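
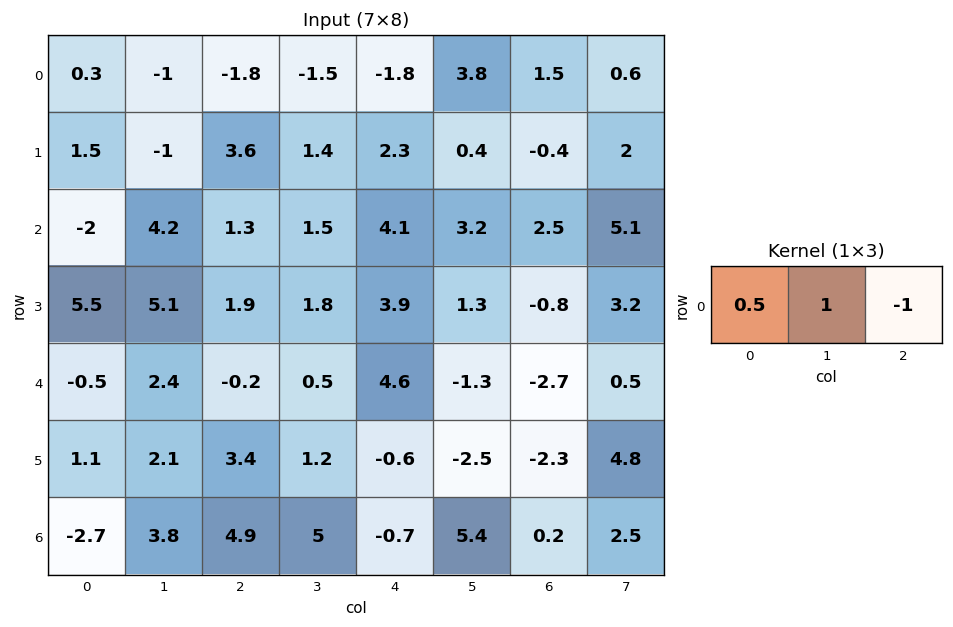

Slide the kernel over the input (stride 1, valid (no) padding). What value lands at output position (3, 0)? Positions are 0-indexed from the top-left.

The receptive field on the input at this output position is [5.5 5.1 1.9]. Elementwise product with the kernel and sum: 5.5·0.5 + 5.1·1 + 1.9·-1.

5.95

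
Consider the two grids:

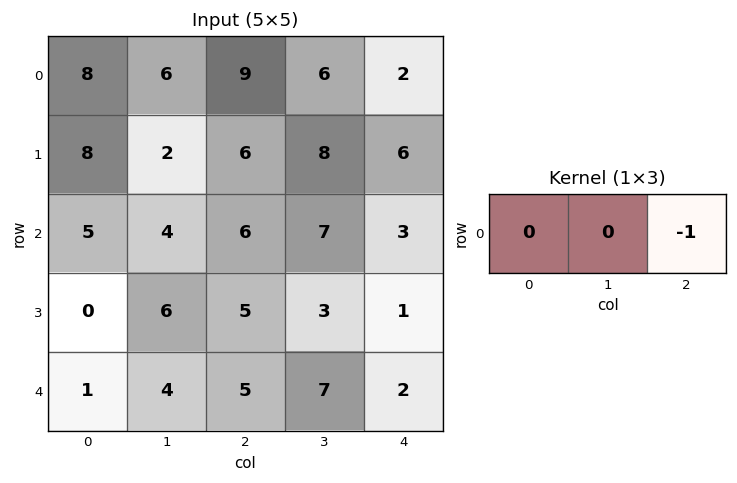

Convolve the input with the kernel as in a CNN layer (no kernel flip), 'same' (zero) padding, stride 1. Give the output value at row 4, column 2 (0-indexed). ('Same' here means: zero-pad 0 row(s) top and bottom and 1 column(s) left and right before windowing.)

-7

The receptive field on the zero-padded input at this output position is [4 5 7]. Elementwise product with the kernel and sum: 7·-1.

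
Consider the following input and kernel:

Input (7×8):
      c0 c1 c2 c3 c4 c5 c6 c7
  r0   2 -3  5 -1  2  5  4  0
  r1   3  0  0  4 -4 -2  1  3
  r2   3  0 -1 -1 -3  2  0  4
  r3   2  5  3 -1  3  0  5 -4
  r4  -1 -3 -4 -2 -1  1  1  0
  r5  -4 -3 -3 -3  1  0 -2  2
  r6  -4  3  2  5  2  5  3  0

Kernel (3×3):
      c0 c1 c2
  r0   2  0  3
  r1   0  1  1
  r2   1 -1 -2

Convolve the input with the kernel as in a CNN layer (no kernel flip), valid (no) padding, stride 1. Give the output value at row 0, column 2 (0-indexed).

The receptive field on the input at this output position is [5 -1 2 / 0 4 -4 / -1 -1 -3]. Elementwise product with the kernel and sum: 5·2 + 2·3 + 4·1 + -4·1 + -1·1 + -1·-1 + -3·-2.

22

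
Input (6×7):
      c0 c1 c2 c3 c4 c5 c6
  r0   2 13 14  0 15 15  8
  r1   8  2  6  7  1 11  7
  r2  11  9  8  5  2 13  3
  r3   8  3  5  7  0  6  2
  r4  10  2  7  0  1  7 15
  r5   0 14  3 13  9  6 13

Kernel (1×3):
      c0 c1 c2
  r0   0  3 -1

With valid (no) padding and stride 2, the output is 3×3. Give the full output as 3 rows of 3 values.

25 -15 37
19 13 36
-1 -1 6

Output[0,0]: The receptive field on the input at this output position is [2 13 14]. Elementwise product with the kernel and sum: 13·3 + 14·-1.
Output[0,1]: The receptive field on the input at this output position is [14 0 15]. Elementwise product with the kernel and sum: 0·3 + 15·-1.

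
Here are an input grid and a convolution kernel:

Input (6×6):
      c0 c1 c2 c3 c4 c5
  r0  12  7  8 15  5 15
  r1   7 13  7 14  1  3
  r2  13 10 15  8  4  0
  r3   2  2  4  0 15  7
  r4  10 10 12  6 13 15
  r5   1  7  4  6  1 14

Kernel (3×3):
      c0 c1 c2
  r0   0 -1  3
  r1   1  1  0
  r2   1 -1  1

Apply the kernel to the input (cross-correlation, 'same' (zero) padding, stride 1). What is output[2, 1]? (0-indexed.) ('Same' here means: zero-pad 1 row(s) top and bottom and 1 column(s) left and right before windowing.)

35

The receptive field on the zero-padded input at this output position is [7 13 7 / 13 10 15 / 2 2 4]. Elementwise product with the kernel and sum: 13·-1 + 7·3 + 13·1 + 10·1 + 2·1 + 2·-1 + 4·1.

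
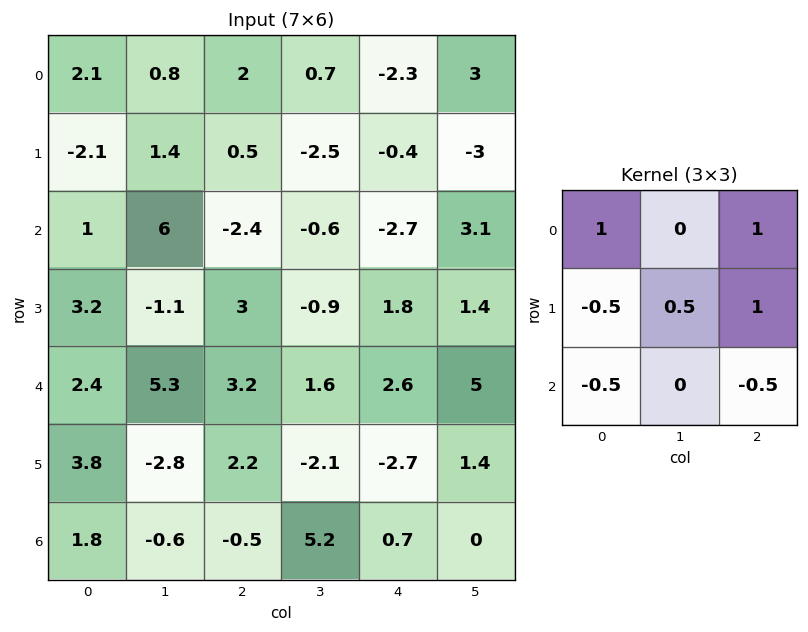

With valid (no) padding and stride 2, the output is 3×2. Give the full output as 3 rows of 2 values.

Output[0,0]: The receptive field on the input at this output position is [2.1 0.8 2 / -2.1 1.4 0.5 / 1 6 -2.4]. Elementwise product with the kernel and sum: 2.1·1 + 2·1 + -2.1·-0.5 + 1.4·0.5 + 0.5·1 + 1·-0.5 + -2.4·-0.5.
Output[0,1]: The receptive field on the input at this output position is [2 0.7 -2.3 / 0.5 -2.5 -0.4 / -2.4 -0.6 -2.7]. Elementwise product with the kernel and sum: 2·1 + -2.3·1 + 0.5·-0.5 + -2.5·0.5 + -0.4·1 + -2.4·-0.5 + -2.7·-0.5.

7.05 0.35
-3.35 -8.15
3.85 0.85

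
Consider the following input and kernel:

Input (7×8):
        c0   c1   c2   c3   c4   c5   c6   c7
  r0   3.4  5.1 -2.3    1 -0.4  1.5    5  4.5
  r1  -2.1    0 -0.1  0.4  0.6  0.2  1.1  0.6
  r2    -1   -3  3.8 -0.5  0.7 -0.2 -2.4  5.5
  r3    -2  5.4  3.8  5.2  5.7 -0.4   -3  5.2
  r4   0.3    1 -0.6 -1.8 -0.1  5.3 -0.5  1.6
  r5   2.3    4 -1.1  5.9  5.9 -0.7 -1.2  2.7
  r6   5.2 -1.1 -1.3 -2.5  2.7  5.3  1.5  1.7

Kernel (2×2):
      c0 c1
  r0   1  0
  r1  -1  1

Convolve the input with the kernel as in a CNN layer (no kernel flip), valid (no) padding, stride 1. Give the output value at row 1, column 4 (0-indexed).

-0.3

The receptive field on the input at this output position is [0.6 0.2 / 0.7 -0.2]. Elementwise product with the kernel and sum: 0.6·1 + 0.7·-1 + -0.2·1.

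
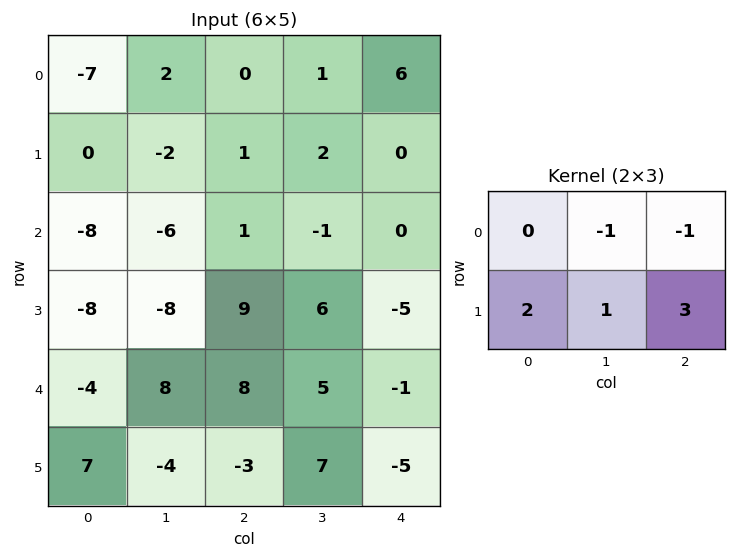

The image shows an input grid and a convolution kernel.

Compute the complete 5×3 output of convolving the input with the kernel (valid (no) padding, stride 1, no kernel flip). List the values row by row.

-1 2 -3
-18 -17 -1
8 11 10
23 24 17
-15 -3 -18

Output[0,0]: The receptive field on the input at this output position is [-7 2 0 / 0 -2 1]. Elementwise product with the kernel and sum: 2·-1 + 0·-1 + 0·2 + -2·1 + 1·3.
Output[0,1]: The receptive field on the input at this output position is [2 0 1 / -2 1 2]. Elementwise product with the kernel and sum: 0·-1 + 1·-1 + -2·2 + 1·1 + 2·3.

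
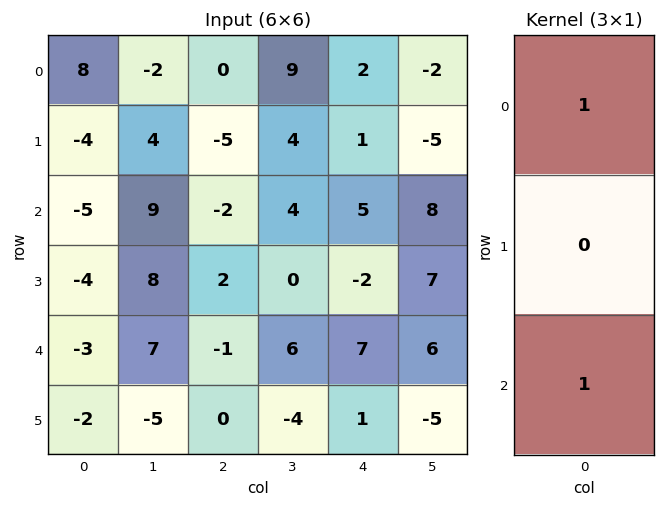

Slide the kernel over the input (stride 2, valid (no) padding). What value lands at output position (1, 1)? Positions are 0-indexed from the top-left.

The receptive field on the input at this output position is [-2 / 2 / -1]. Elementwise product with the kernel and sum: -2·1 + -1·1.

-3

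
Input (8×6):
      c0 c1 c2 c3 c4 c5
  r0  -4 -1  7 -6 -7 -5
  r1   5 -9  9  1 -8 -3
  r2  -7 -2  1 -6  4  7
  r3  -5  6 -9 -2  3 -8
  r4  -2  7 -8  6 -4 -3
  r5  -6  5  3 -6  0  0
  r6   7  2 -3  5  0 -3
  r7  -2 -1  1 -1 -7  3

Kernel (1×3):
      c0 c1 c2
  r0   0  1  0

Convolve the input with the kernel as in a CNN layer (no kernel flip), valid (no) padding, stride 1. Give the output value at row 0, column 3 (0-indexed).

The receptive field on the input at this output position is [-6 -7 -5]. Elementwise product with the kernel and sum: -7·1.

-7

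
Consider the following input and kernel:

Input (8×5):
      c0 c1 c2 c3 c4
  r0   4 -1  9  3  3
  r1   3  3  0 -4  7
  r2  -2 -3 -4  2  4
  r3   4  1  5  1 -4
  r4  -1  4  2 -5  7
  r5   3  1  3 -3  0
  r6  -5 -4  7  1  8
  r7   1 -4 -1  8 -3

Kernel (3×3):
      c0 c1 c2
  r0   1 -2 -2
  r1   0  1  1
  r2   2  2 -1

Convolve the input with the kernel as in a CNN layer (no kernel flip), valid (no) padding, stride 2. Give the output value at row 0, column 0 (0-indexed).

-15

The receptive field on the input at this output position is [4 -1 9 / 3 3 0 / -2 -3 -4]. Elementwise product with the kernel and sum: 4·1 + -1·-2 + 9·-2 + 3·1 + 0·1 + -2·2 + -3·2 + -4·-1.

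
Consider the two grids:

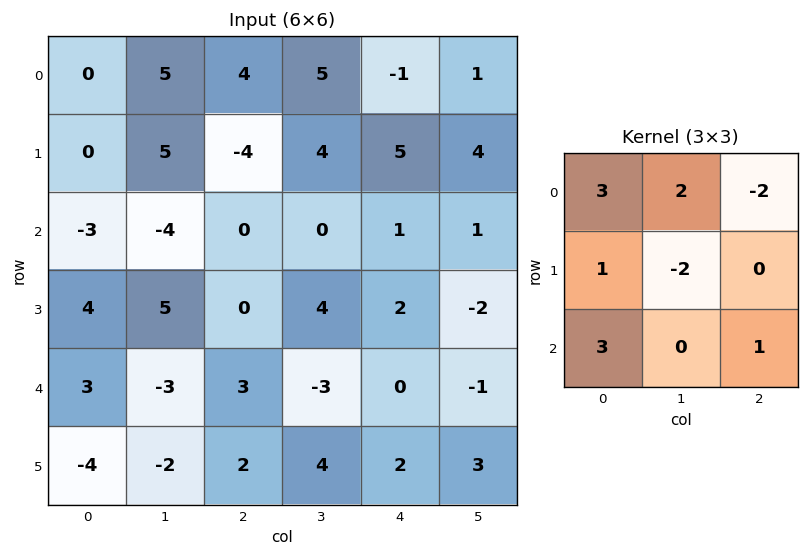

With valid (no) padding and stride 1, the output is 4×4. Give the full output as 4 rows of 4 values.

Output[0,0]: The receptive field on the input at this output position is [0 5 4 / 0 5 -4 / -3 -4 0]. Elementwise product with the kernel and sum: 0·3 + 5·2 + 4·-2 + 0·1 + 5·-2 + -3·3 + 0·1.
Output[0,1]: The receptive field on the input at this output position is [5 4 5 / 5 -4 4 / -4 0 0]. Elementwise product with the kernel and sum: 5·3 + 4·2 + 5·-2 + 5·1 + -4·-2 + -4·3 + 0·1.

-17 14 13 6
35 14 -12 22
-11 -19 -1 -10
21 -4 21 32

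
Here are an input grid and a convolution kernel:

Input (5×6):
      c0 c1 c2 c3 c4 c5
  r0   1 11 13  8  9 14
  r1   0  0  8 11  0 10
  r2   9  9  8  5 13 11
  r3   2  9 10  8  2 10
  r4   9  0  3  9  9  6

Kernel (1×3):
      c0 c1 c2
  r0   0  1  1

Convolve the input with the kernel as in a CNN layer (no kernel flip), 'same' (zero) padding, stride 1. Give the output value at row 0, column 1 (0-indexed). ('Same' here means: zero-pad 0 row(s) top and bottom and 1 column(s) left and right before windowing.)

24

The receptive field on the zero-padded input at this output position is [1 11 13]. Elementwise product with the kernel and sum: 11·1 + 13·1.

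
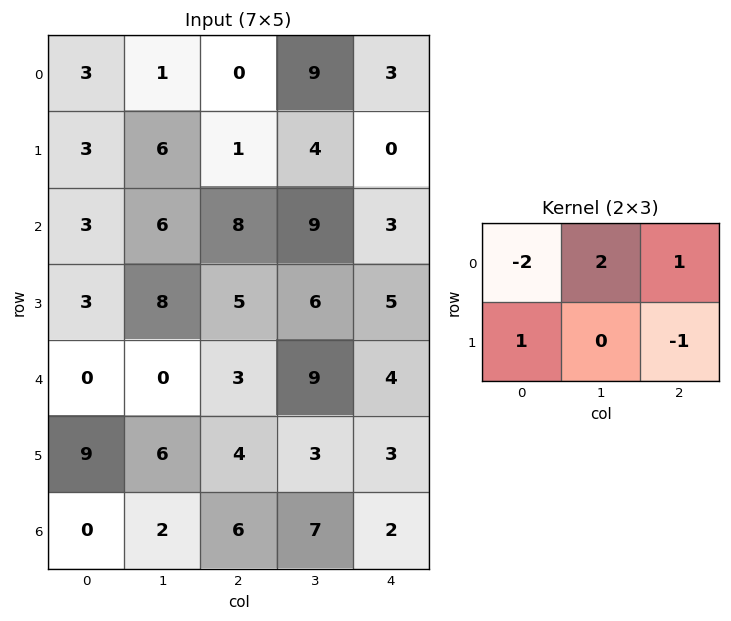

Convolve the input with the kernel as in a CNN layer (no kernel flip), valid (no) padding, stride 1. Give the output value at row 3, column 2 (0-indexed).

6

The receptive field on the input at this output position is [5 6 5 / 3 9 4]. Elementwise product with the kernel and sum: 5·-2 + 6·2 + 5·1 + 3·1 + 4·-1.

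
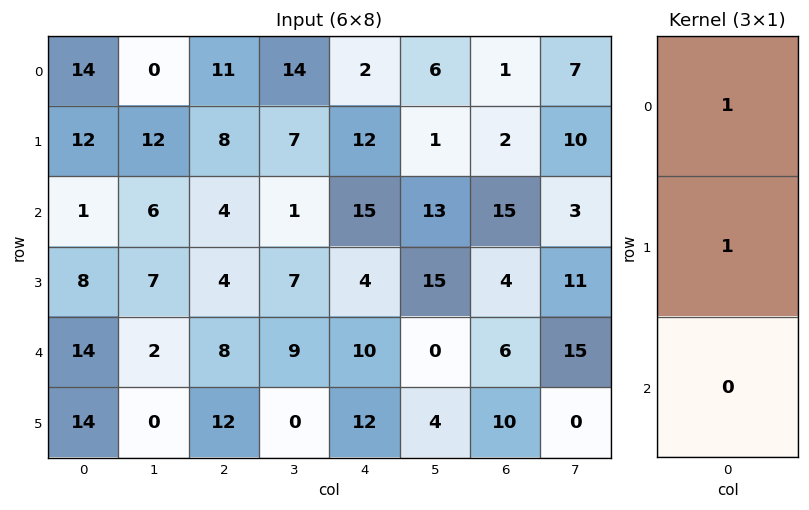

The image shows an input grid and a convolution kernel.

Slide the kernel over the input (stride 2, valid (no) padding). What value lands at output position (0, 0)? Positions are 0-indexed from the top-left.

26

The receptive field on the input at this output position is [14 / 12 / 1]. Elementwise product with the kernel and sum: 14·1 + 12·1.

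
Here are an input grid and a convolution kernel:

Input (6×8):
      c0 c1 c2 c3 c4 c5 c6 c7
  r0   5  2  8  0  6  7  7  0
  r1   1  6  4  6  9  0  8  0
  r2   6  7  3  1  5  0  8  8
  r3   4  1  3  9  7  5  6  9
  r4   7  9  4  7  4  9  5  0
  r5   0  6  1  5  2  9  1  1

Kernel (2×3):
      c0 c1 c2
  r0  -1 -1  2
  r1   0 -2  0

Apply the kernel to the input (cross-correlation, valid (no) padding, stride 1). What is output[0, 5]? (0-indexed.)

The receptive field on the input at this output position is [7 7 0 / 0 8 0]. Elementwise product with the kernel and sum: 7·-1 + 7·-1 + 0·2 + 8·-2.

-30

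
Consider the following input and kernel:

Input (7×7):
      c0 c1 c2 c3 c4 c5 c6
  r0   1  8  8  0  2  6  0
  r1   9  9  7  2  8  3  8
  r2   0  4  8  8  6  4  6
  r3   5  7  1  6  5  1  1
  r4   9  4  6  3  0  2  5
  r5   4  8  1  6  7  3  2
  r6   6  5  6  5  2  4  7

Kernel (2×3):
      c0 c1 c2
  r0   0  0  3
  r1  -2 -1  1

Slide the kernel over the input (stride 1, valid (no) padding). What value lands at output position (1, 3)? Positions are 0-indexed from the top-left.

The receptive field on the input at this output position is [2 8 3 / 8 6 4]. Elementwise product with the kernel and sum: 3·3 + 8·-2 + 6·-1 + 4·1.

-9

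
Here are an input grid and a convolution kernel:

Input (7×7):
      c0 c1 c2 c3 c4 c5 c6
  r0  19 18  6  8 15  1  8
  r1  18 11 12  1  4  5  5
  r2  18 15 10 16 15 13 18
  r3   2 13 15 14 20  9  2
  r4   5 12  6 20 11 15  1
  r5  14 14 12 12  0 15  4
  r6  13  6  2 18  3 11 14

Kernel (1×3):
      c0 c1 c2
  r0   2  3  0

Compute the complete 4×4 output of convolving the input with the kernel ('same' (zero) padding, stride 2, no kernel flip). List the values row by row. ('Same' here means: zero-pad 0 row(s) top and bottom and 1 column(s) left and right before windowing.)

Output[0,0]: The receptive field on the zero-padded input at this output position is [0 19 18]. Elementwise product with the kernel and sum: 0·2 + 19·3.

57 54 61 26
54 60 77 80
15 42 73 33
39 18 45 64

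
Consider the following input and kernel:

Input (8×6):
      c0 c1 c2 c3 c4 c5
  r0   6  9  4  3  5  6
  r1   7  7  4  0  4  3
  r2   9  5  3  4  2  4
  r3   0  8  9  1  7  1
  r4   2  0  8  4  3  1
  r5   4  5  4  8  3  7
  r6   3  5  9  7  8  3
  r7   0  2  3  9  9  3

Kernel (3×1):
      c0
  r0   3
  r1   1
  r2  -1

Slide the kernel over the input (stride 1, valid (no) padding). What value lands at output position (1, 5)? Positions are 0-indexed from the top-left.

12

The receptive field on the input at this output position is [3 / 4 / 1]. Elementwise product with the kernel and sum: 3·3 + 4·1 + 1·-1.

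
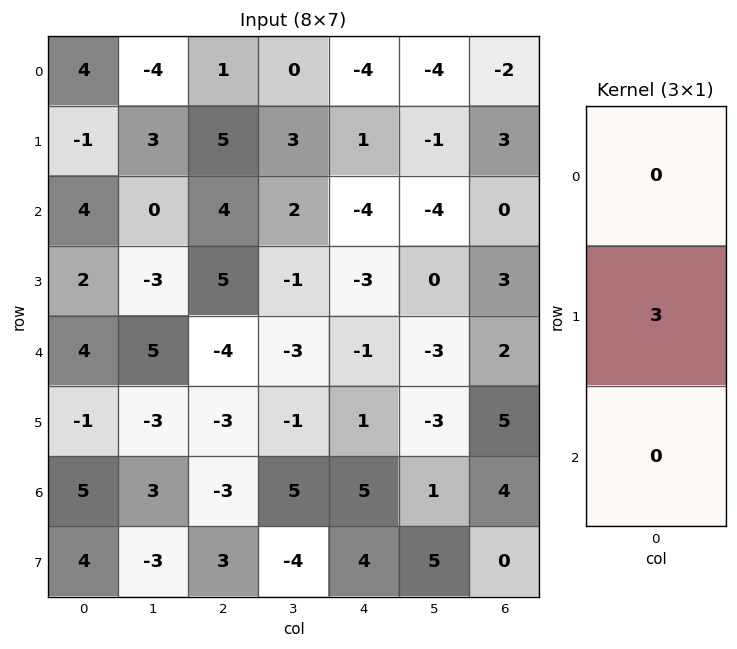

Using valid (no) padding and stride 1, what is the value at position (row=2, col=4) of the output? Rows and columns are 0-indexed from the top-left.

The receptive field on the input at this output position is [-4 / -3 / -1]. Elementwise product with the kernel and sum: -3·3.

-9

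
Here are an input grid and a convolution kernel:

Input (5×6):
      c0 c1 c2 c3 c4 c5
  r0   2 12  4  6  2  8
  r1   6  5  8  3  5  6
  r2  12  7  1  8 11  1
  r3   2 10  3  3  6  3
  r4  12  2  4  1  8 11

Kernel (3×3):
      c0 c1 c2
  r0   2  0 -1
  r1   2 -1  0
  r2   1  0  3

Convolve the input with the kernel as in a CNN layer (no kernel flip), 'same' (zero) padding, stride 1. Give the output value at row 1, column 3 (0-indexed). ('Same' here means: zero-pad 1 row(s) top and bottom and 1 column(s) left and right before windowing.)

The receptive field on the zero-padded input at this output position is [4 6 2 / 8 3 5 / 1 8 11]. Elementwise product with the kernel and sum: 4·2 + 2·-1 + 8·2 + 3·-1 + 1·1 + 11·3.

53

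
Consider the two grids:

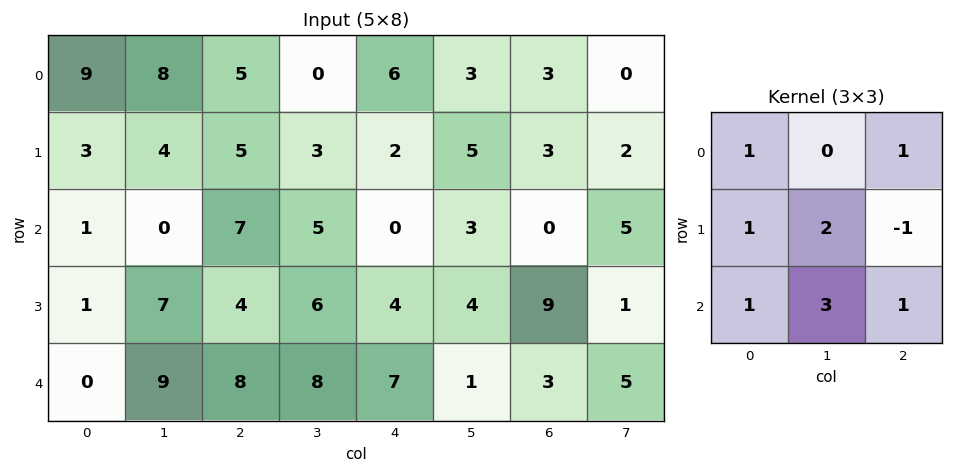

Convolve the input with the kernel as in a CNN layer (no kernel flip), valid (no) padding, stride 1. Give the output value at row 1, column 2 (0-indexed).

The receptive field on the input at this output position is [5 3 2 / 7 5 0 / 4 6 4]. Elementwise product with the kernel and sum: 5·1 + 2·1 + 7·1 + 5·2 + 0·-1 + 4·1 + 6·3 + 4·1.

50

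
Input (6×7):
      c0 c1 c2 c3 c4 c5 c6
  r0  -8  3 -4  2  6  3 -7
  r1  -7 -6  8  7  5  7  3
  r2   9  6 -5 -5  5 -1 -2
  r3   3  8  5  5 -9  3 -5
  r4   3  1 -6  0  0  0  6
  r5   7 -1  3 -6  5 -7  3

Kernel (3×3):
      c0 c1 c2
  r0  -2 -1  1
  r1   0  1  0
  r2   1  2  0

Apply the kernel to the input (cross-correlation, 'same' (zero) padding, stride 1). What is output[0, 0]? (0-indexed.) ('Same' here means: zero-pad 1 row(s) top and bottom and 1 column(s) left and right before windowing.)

-22

The receptive field on the zero-padded input at this output position is [0 0 0 / 0 -8 3 / 0 -7 -6]. Elementwise product with the kernel and sum: 0·-2 + 0·-1 + 0·1 + -8·1 + 0·1 + -7·2.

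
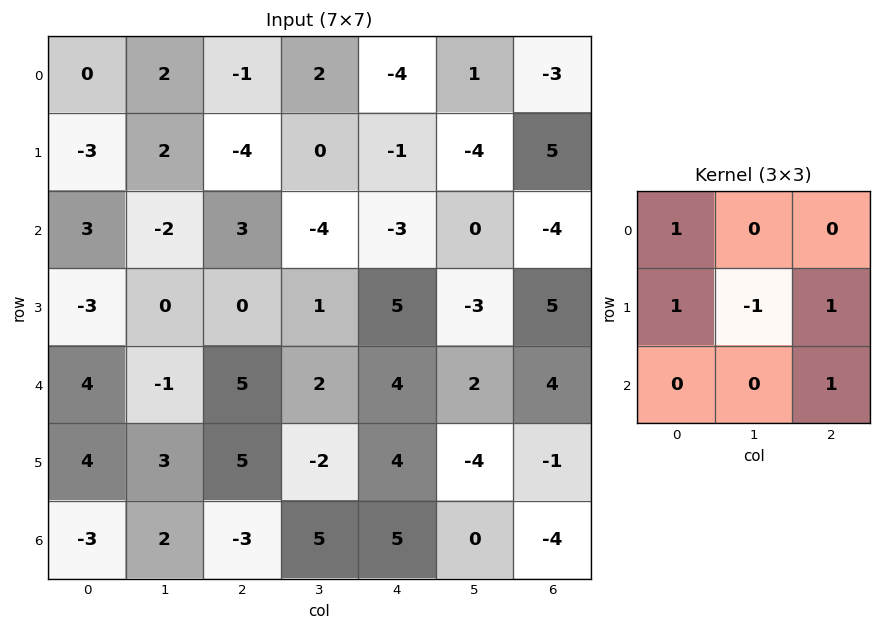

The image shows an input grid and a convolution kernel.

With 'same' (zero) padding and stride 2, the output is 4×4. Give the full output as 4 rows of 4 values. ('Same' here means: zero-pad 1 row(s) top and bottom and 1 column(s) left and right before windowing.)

4 5 3 4
-5 -6 -4 0
-2 -6 -3 -5
5 13 -2 0

Output[0,0]: The receptive field on the zero-padded input at this output position is [0 0 0 / 0 0 2 / 0 -3 2]. Elementwise product with the kernel and sum: 0·1 + 0·1 + 0·-1 + 2·1 + 2·1.
Output[0,1]: The receptive field on the zero-padded input at this output position is [0 0 0 / 2 -1 2 / 2 -4 0]. Elementwise product with the kernel and sum: 0·1 + 2·1 + -1·-1 + 2·1 + 0·1.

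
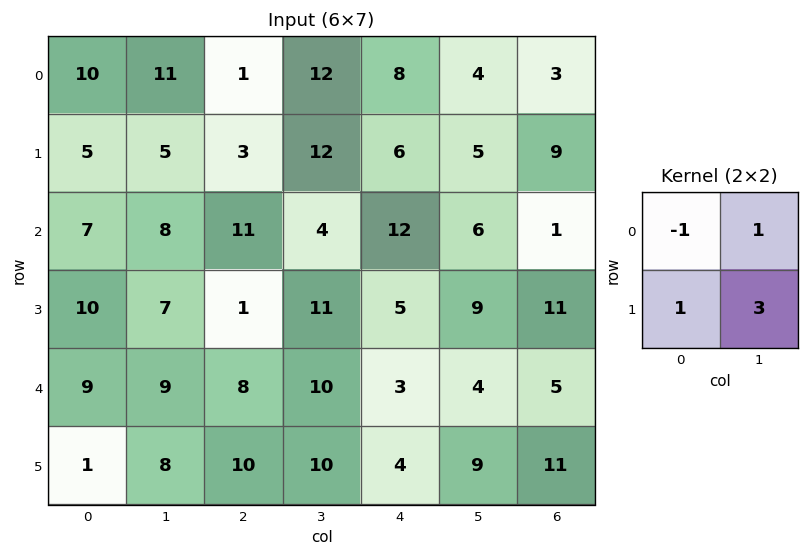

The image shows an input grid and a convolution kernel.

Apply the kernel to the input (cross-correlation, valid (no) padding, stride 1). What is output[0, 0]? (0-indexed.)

21

The receptive field on the input at this output position is [10 11 / 5 5]. Elementwise product with the kernel and sum: 10·-1 + 11·1 + 5·1 + 5·3.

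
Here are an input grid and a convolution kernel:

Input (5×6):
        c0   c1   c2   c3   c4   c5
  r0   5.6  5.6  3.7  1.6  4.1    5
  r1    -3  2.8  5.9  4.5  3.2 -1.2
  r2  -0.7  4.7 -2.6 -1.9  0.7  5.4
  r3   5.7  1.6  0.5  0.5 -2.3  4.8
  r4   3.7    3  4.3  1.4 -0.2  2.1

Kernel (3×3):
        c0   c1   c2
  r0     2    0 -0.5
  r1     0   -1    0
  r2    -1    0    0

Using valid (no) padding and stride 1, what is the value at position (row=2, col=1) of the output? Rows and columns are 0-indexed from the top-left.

6.85

The receptive field on the input at this output position is [4.7 -2.6 -1.9 / 1.6 0.5 0.5 / 3 4.3 1.4]. Elementwise product with the kernel and sum: 4.7·2 + -1.9·-0.5 + 0.5·-1 + 3·-1.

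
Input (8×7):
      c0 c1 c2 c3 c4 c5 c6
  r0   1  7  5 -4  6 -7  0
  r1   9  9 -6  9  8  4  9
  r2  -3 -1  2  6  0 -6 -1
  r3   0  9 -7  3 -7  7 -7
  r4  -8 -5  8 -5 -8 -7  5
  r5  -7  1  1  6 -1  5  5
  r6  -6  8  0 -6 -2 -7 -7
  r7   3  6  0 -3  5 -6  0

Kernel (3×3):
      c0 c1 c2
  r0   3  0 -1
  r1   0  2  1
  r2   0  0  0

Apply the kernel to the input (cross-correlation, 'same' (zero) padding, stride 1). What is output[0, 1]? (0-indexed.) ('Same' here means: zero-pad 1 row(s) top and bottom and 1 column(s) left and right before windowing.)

The receptive field on the zero-padded input at this output position is [0 0 0 / 1 7 5 / 9 9 -6]. Elementwise product with the kernel and sum: 0·3 + 0·-1 + 7·2 + 5·1.

19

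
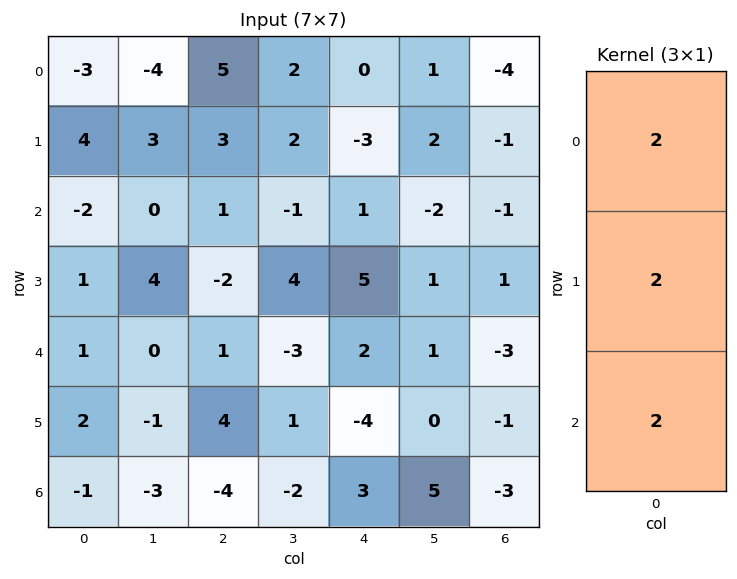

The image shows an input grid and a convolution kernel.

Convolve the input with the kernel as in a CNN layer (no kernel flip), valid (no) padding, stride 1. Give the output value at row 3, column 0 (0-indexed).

8

The receptive field on the input at this output position is [1 / 1 / 2]. Elementwise product with the kernel and sum: 1·2 + 1·2 + 2·2.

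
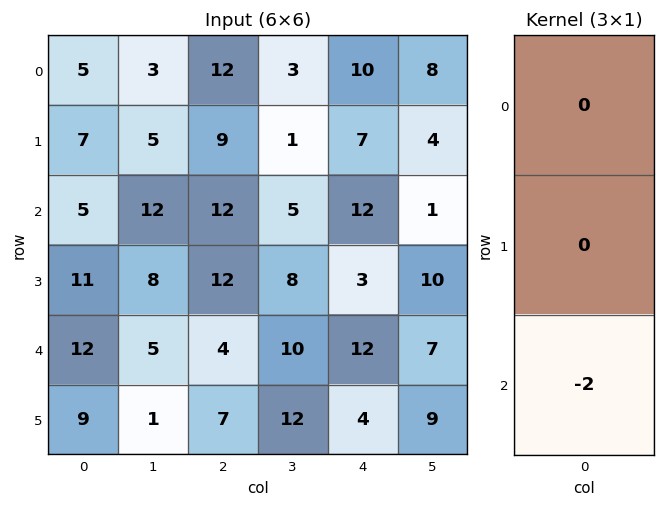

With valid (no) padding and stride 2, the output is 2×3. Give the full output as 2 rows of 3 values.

-10 -24 -24
-24 -8 -24

Output[0,0]: The receptive field on the input at this output position is [5 / 7 / 5]. Elementwise product with the kernel and sum: 5·-2.
Output[0,1]: The receptive field on the input at this output position is [12 / 9 / 12]. Elementwise product with the kernel and sum: 12·-2.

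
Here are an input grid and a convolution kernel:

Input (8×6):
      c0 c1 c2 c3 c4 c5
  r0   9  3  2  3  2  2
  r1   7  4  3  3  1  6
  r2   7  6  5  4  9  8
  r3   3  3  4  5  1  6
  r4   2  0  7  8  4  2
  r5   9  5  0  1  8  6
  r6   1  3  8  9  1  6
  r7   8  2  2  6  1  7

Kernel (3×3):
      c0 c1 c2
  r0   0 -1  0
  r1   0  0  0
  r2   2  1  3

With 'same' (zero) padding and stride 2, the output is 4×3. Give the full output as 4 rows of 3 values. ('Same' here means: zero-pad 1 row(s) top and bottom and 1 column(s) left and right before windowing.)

Output[0,0]: The receptive field on the zero-padded input at this output position is [0 0 0 / 0 9 3 / 0 7 4]. Elementwise product with the kernel and sum: 0·-1 + 0·2 + 7·1 + 4·3.
Output[0,1]: The receptive field on the zero-padded input at this output position is [0 0 0 / 3 2 3 / 4 3 3]. Elementwise product with the kernel and sum: 0·-1 + 4·2 + 3·1 + 3·3.

19 20 25
5 22 28
21 9 27
5 24 26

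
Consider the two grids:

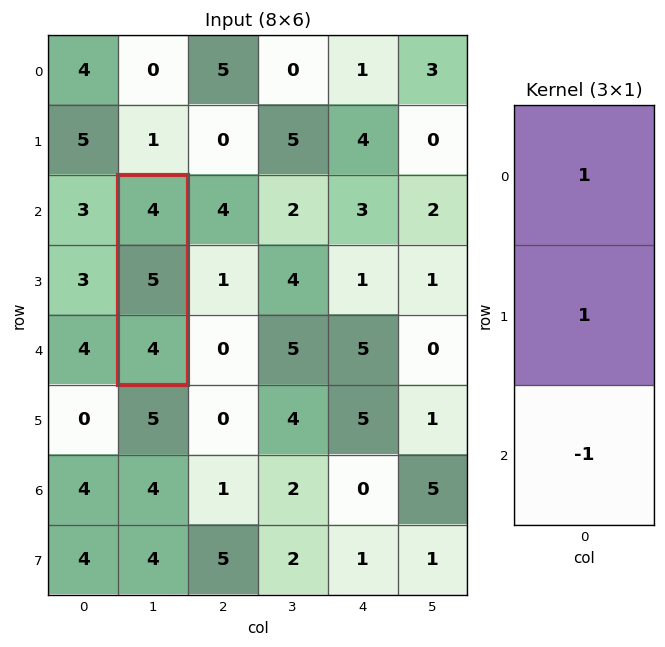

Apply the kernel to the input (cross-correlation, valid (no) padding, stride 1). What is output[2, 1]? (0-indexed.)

5

The receptive field on the input at this output position is [4 / 5 / 4]. Elementwise product with the kernel and sum: 4·1 + 5·1 + 4·-1.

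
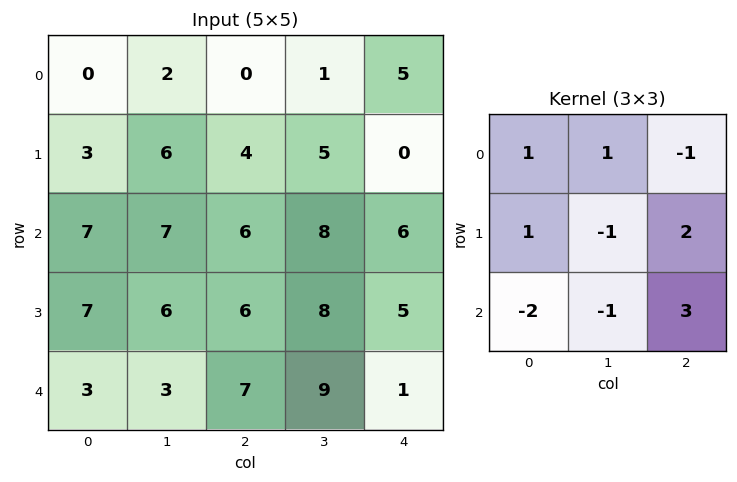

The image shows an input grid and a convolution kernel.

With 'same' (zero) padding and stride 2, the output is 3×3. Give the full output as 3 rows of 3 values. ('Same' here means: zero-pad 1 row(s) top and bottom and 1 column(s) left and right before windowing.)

19 3 -14
15 28 -14
4 18 21

Output[0,0]: The receptive field on the zero-padded input at this output position is [0 0 0 / 0 0 2 / 0 3 6]. Elementwise product with the kernel and sum: 0·1 + 0·1 + 0·-1 + 0·1 + 0·-1 + 2·2 + 0·-2 + 3·-1 + 6·3.
Output[0,1]: The receptive field on the zero-padded input at this output position is [0 0 0 / 2 0 1 / 6 4 5]. Elementwise product with the kernel and sum: 0·1 + 0·1 + 0·-1 + 2·1 + 0·-1 + 1·2 + 6·-2 + 4·-1 + 5·3.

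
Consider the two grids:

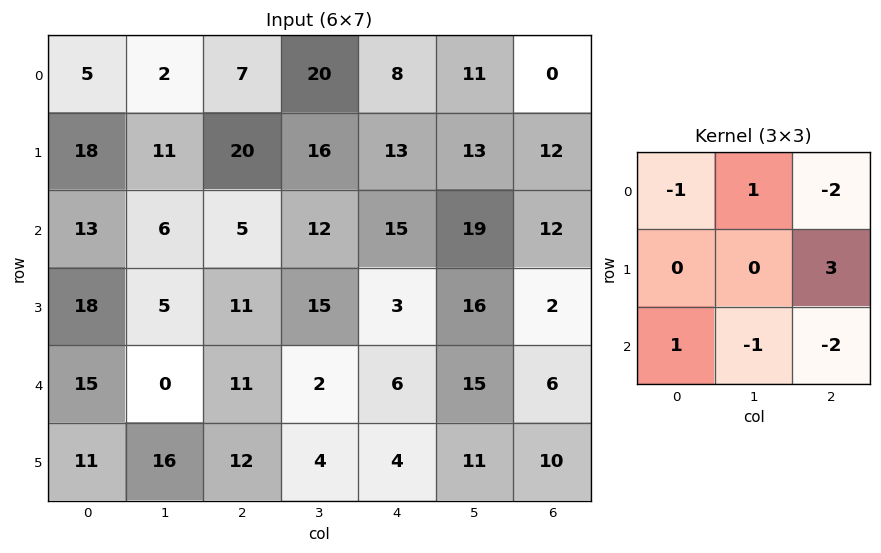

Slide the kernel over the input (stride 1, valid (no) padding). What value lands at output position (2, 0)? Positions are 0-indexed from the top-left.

9

The receptive field on the input at this output position is [13 6 5 / 18 5 11 / 15 0 11]. Elementwise product with the kernel and sum: 13·-1 + 6·1 + 5·-2 + 11·3 + 15·1 + 0·-1 + 11·-2.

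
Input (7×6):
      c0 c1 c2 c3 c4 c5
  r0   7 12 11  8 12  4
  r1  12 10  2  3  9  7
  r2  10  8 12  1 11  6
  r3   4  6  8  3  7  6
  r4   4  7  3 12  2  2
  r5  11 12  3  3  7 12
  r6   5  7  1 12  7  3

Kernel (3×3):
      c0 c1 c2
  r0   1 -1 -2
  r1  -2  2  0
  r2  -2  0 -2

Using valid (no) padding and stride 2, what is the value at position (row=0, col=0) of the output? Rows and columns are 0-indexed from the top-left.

-75

The receptive field on the input at this output position is [7 12 11 / 12 10 2 / 10 8 12]. Elementwise product with the kernel and sum: 7·1 + 12·-1 + 11·-2 + 12·-2 + 10·2 + 10·-2 + 12·-2.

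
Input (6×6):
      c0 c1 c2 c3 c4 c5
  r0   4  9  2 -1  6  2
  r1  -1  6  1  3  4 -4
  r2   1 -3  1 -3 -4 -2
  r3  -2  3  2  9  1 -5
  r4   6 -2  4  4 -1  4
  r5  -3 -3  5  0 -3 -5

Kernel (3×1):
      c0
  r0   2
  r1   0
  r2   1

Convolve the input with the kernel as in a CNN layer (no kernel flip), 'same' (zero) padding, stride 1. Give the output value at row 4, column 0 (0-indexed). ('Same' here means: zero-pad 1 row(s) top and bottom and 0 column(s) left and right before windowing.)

The receptive field on the zero-padded input at this output position is [-2 / 6 / -3]. Elementwise product with the kernel and sum: -2·2 + -3·1.

-7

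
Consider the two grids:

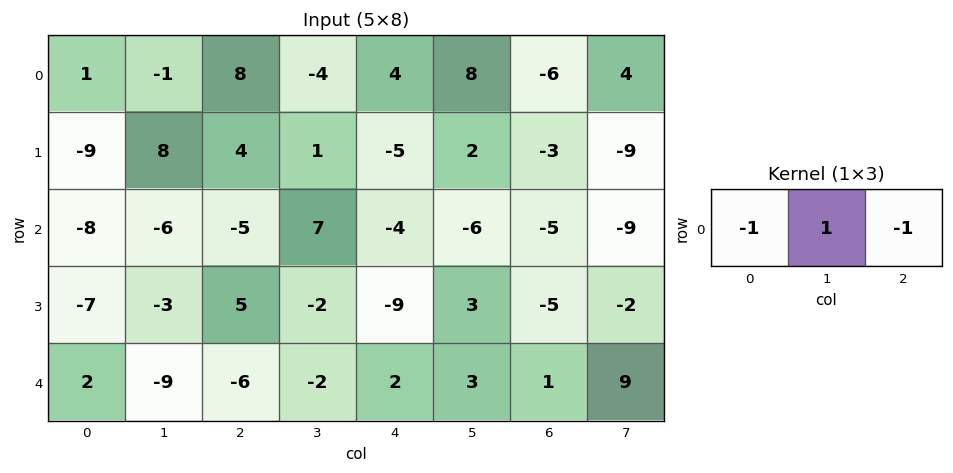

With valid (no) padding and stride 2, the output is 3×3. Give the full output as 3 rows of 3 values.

-10 -16 10
7 16 3
-5 2 0

Output[0,0]: The receptive field on the input at this output position is [1 -1 8]. Elementwise product with the kernel and sum: 1·-1 + -1·1 + 8·-1.
Output[0,1]: The receptive field on the input at this output position is [8 -4 4]. Elementwise product with the kernel and sum: 8·-1 + -4·1 + 4·-1.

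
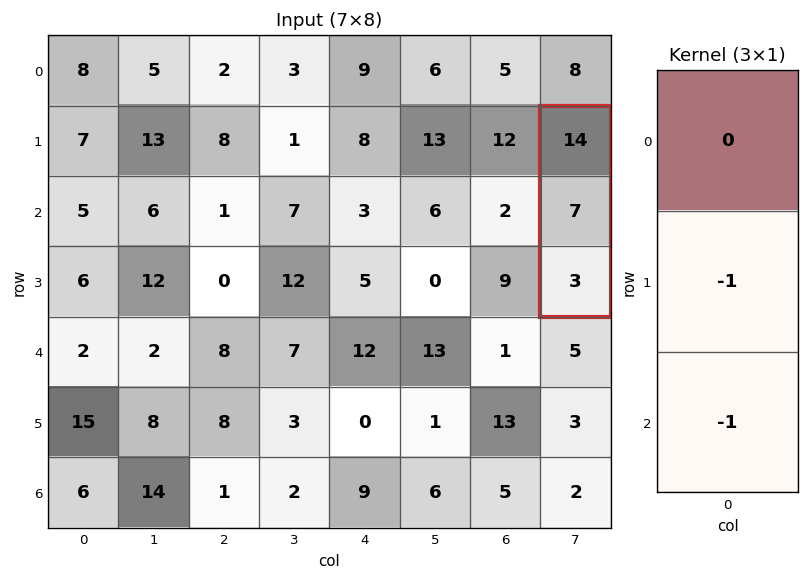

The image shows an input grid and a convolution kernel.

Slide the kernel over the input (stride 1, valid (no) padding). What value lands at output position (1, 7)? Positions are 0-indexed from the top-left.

The receptive field on the input at this output position is [14 / 7 / 3]. Elementwise product with the kernel and sum: 7·-1 + 3·-1.

-10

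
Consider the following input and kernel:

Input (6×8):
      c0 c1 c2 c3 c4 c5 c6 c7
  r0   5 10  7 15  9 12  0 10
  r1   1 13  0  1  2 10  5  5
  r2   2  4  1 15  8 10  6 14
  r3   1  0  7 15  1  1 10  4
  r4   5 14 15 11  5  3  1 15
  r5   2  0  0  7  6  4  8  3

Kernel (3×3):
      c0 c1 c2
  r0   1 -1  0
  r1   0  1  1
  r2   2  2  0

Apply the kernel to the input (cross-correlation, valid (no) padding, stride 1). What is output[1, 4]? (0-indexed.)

The receptive field on the input at this output position is [2 10 5 / 8 10 6 / 1 1 10]. Elementwise product with the kernel and sum: 2·1 + 10·-1 + 10·1 + 6·1 + 1·2 + 1·2.

12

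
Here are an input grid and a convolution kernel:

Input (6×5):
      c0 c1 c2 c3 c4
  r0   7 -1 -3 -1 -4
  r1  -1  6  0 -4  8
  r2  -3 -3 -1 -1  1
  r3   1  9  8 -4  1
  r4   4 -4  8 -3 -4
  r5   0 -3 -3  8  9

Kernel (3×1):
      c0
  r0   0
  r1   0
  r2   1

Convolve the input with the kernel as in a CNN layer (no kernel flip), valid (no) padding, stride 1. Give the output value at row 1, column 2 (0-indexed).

8

The receptive field on the input at this output position is [0 / -1 / 8]. Elementwise product with the kernel and sum: 8·1.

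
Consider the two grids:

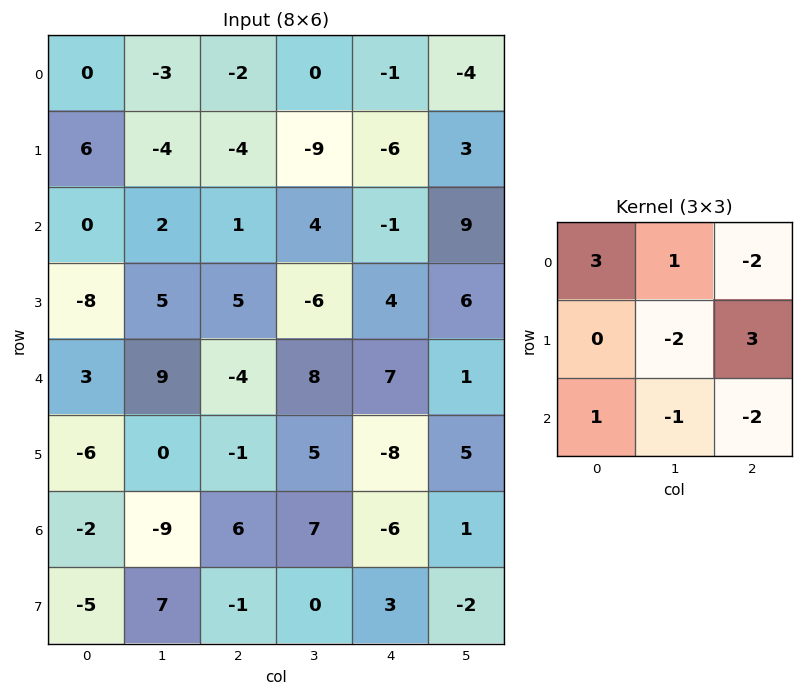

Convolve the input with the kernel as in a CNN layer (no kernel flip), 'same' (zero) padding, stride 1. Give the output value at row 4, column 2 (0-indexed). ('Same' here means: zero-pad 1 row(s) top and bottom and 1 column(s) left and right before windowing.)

The receptive field on the zero-padded input at this output position is [5 5 -6 / 9 -4 8 / 0 -1 5]. Elementwise product with the kernel and sum: 5·3 + 5·1 + -6·-2 + -4·-2 + 8·3 + 0·1 + -1·-1 + 5·-2.

55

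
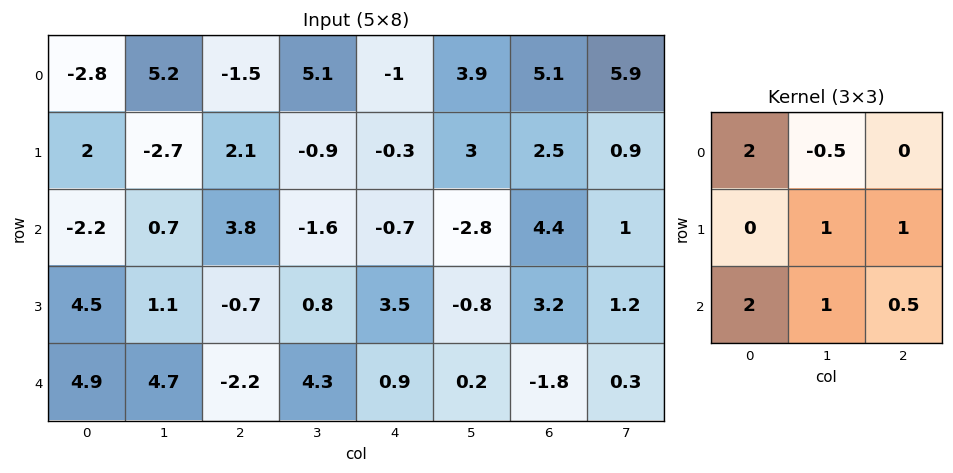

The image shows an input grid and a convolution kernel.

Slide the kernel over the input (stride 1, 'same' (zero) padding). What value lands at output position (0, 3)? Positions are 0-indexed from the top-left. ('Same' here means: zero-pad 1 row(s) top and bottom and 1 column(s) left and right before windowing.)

The receptive field on the zero-padded input at this output position is [0 0 0 / -1.5 5.1 -1 / 2.1 -0.9 -0.3]. Elementwise product with the kernel and sum: 0·2 + 0·-0.5 + 5.1·1 + -1·1 + 2.1·2 + -0.9·1 + -0.3·0.5.

7.25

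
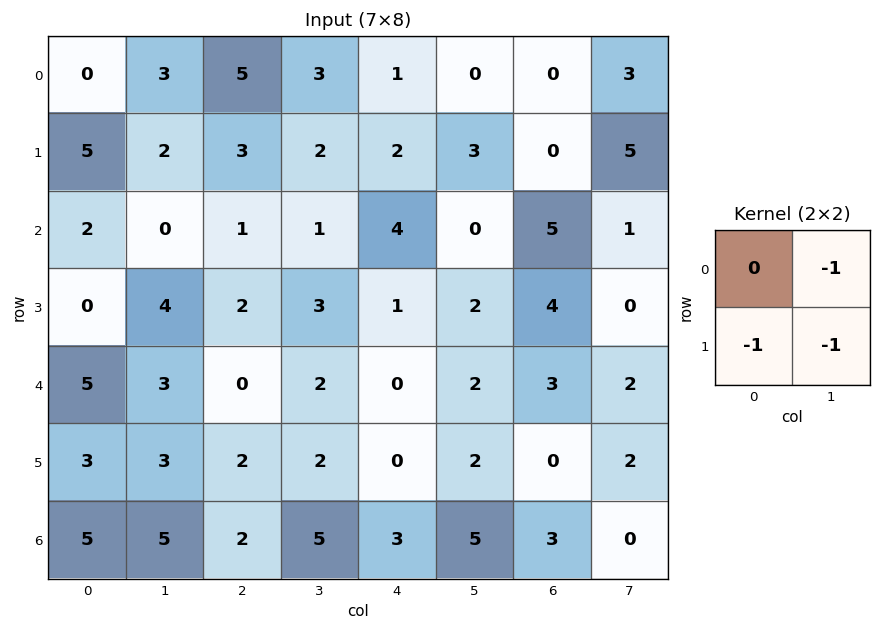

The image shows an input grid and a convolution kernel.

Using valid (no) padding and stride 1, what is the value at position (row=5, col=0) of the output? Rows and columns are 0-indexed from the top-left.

-13

The receptive field on the input at this output position is [3 3 / 5 5]. Elementwise product with the kernel and sum: 3·-1 + 5·-1 + 5·-1.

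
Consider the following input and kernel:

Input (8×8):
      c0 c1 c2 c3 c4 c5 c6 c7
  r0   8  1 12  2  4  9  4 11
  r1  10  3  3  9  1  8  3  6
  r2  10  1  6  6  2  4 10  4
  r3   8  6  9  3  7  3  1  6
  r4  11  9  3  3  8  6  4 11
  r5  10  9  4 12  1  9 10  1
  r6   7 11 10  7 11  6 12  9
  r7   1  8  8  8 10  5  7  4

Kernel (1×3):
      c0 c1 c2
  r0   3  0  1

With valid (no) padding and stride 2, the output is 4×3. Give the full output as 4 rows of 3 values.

Output[0,0]: The receptive field on the input at this output position is [8 1 12]. Elementwise product with the kernel and sum: 8·3 + 12·1.

36 40 16
36 20 16
36 17 28
31 41 45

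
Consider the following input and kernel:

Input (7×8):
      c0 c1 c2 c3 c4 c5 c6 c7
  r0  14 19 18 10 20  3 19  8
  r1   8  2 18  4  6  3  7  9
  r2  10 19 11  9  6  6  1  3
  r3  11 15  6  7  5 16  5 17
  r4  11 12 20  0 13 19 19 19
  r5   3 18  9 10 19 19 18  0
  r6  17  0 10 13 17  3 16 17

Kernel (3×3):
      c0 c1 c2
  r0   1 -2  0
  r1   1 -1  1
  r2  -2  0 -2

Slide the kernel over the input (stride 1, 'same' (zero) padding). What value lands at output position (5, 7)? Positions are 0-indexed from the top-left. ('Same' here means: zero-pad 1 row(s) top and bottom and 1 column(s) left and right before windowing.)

-33

The receptive field on the zero-padded input at this output position is [19 19 0 / 18 0 0 / 16 17 0]. Elementwise product with the kernel and sum: 19·1 + 19·-2 + 18·1 + 0·-1 + 0·1 + 16·-2 + 0·-2.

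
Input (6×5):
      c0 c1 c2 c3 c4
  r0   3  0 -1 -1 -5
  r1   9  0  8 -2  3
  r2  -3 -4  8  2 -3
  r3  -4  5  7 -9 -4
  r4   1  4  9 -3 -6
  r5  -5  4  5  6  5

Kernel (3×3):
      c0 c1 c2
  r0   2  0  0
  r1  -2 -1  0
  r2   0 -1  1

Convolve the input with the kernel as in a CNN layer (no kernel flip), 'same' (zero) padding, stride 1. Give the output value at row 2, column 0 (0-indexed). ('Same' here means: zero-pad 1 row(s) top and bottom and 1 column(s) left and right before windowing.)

12

The receptive field on the zero-padded input at this output position is [0 9 0 / 0 -3 -4 / 0 -4 5]. Elementwise product with the kernel and sum: 0·2 + 0·-2 + -3·-1 + -4·-1 + 5·1.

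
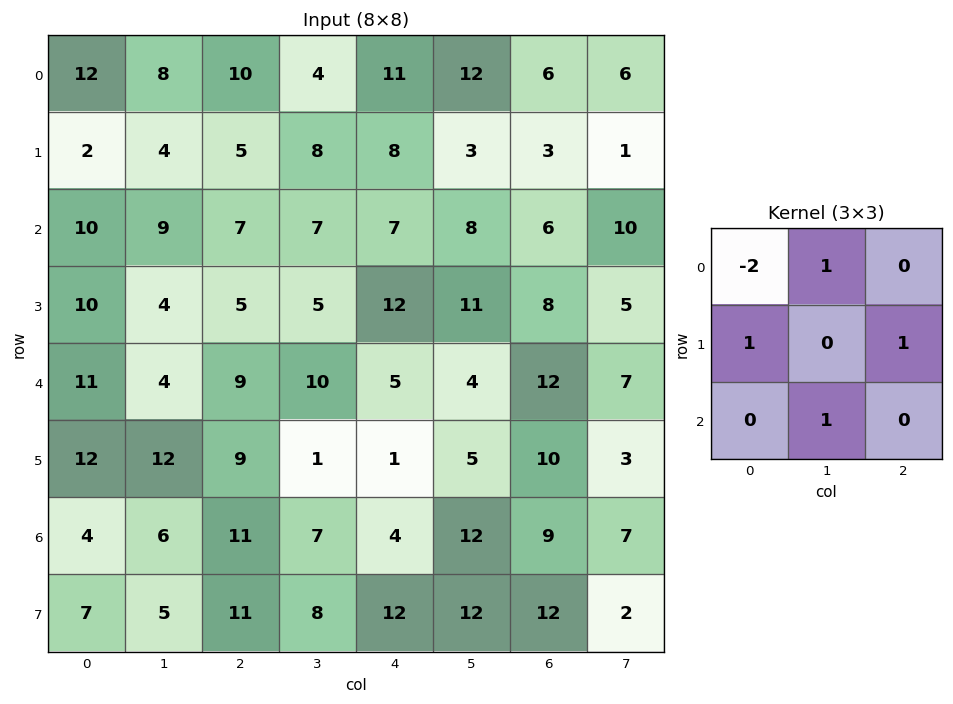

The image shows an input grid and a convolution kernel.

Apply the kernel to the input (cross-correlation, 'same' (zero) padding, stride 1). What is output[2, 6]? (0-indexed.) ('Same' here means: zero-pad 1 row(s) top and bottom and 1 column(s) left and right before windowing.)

The receptive field on the zero-padded input at this output position is [3 3 1 / 8 6 10 / 11 8 5]. Elementwise product with the kernel and sum: 3·-2 + 3·1 + 8·1 + 10·1 + 8·1.

23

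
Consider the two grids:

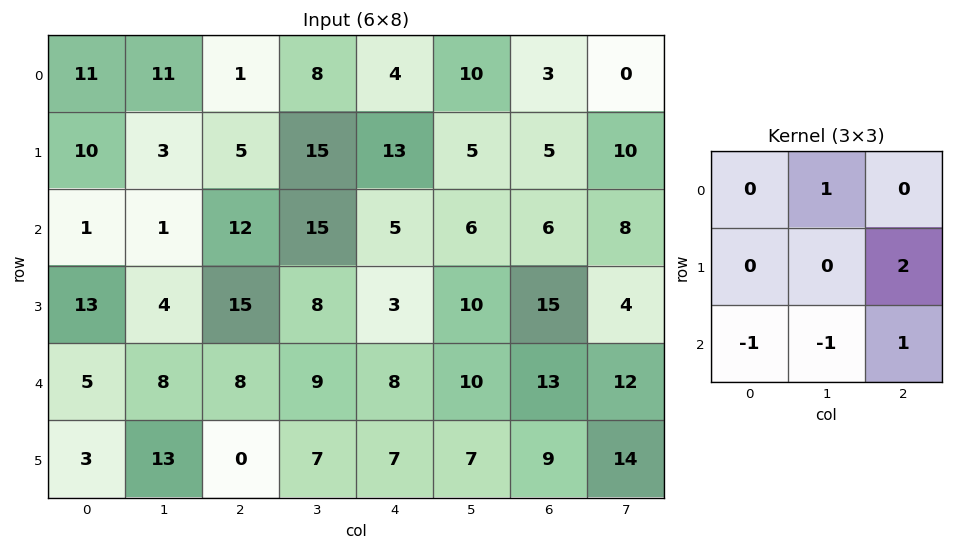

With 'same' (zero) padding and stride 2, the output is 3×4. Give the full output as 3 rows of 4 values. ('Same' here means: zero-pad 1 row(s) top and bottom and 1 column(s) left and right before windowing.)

15 23 -3 0
3 24 24 0
39 27 16 37

Output[0,0]: The receptive field on the zero-padded input at this output position is [0 0 0 / 0 11 11 / 0 10 3]. Elementwise product with the kernel and sum: 0·1 + 11·2 + 0·-1 + 10·-1 + 3·1.
Output[0,1]: The receptive field on the zero-padded input at this output position is [0 0 0 / 11 1 8 / 3 5 15]. Elementwise product with the kernel and sum: 0·1 + 8·2 + 3·-1 + 5·-1 + 15·1.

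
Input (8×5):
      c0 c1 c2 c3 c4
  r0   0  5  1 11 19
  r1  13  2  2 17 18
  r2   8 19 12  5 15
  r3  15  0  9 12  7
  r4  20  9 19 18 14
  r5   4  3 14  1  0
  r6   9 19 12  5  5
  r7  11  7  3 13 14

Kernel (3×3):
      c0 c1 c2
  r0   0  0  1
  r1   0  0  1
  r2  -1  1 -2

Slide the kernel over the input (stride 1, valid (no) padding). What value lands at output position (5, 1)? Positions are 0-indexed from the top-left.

The receptive field on the input at this output position is [3 14 1 / 19 12 5 / 7 3 13]. Elementwise product with the kernel and sum: 1·1 + 5·1 + 7·-1 + 3·1 + 13·-2.

-24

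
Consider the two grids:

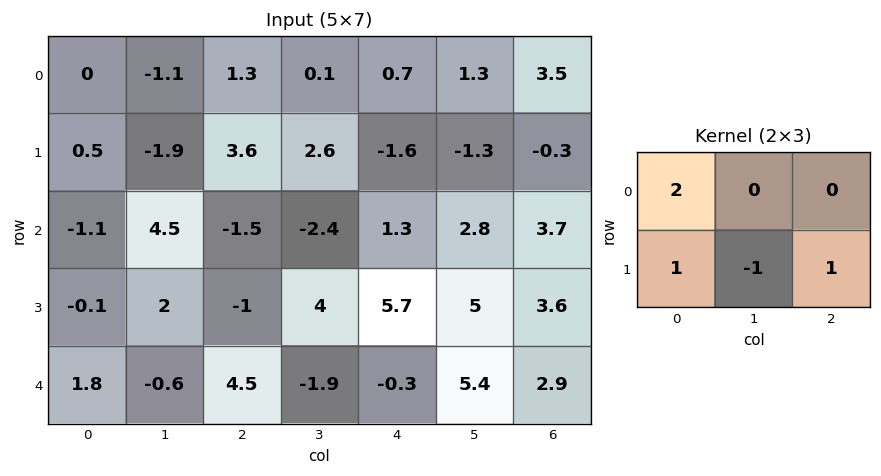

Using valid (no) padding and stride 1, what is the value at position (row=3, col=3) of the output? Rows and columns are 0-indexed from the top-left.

11.8

The receptive field on the input at this output position is [4 5.7 5 / -1.9 -0.3 5.4]. Elementwise product with the kernel and sum: 4·2 + -1.9·1 + -0.3·-1 + 5.4·1.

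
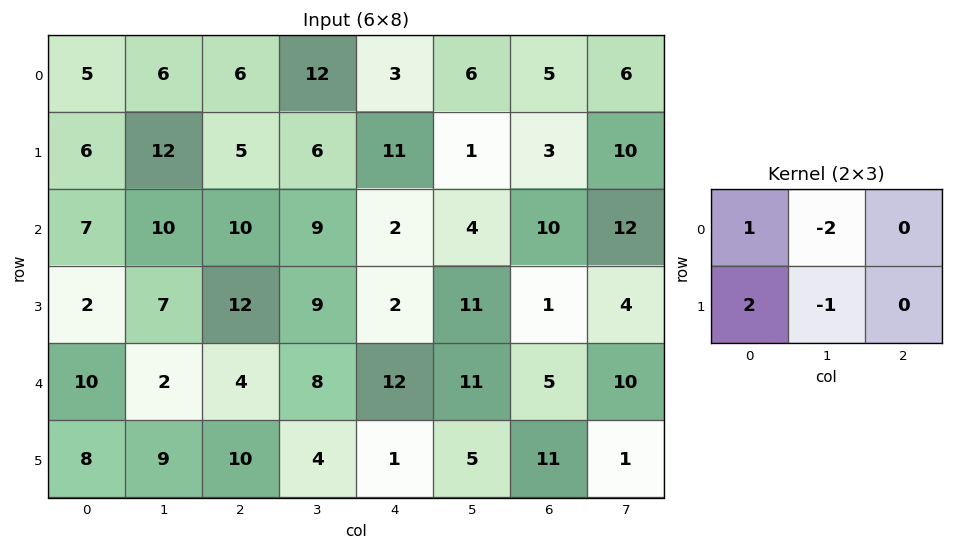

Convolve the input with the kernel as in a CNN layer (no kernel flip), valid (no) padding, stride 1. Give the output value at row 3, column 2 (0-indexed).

-6

The receptive field on the input at this output position is [12 9 2 / 4 8 12]. Elementwise product with the kernel and sum: 12·1 + 9·-2 + 4·2 + 8·-1.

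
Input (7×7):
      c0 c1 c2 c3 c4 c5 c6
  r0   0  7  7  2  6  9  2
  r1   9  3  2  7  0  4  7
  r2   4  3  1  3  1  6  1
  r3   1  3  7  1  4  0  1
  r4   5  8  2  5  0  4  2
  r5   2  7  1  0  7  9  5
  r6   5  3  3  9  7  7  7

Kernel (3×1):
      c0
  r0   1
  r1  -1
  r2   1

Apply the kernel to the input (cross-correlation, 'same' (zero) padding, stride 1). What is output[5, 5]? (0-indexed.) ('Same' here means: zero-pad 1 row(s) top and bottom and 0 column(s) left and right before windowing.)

The receptive field on the zero-padded input at this output position is [4 / 9 / 7]. Elementwise product with the kernel and sum: 4·1 + 9·-1 + 7·1.

2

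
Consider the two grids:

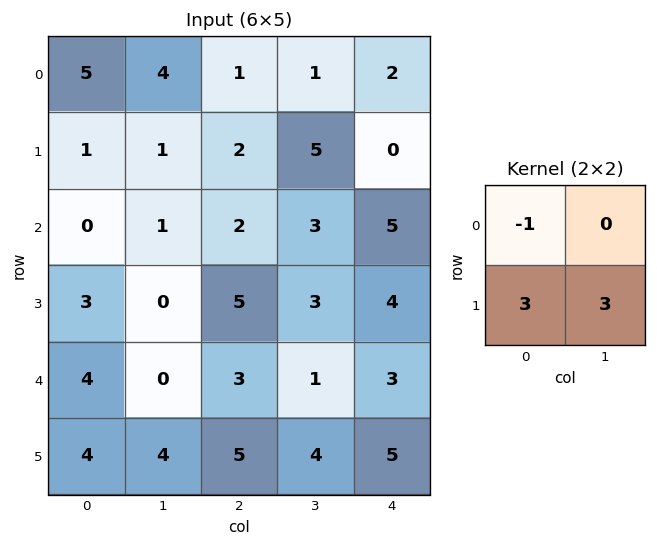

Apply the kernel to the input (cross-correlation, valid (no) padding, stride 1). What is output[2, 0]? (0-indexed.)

9

The receptive field on the input at this output position is [0 1 / 3 0]. Elementwise product with the kernel and sum: 0·-1 + 3·3 + 0·3.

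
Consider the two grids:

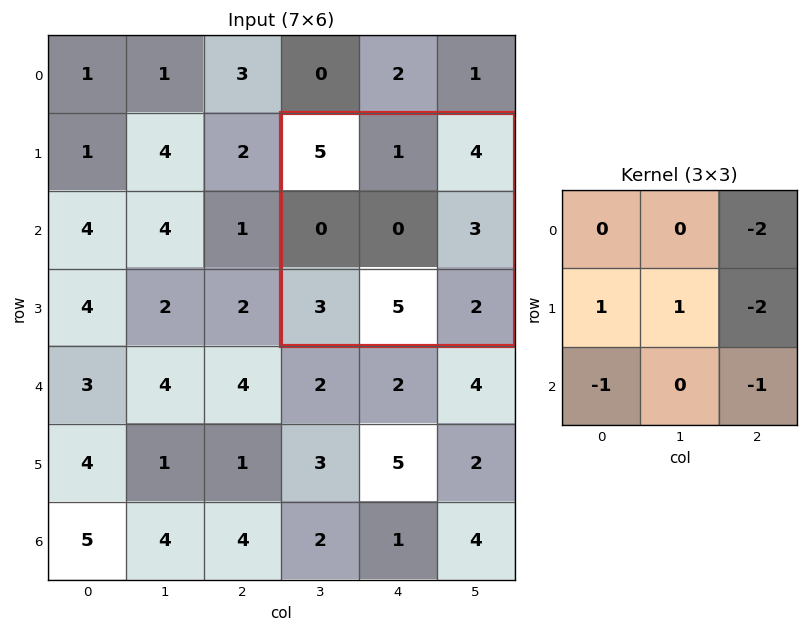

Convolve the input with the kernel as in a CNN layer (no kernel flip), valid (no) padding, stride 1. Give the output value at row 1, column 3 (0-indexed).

-19

The receptive field on the input at this output position is [5 1 4 / 0 0 3 / 3 5 2]. Elementwise product with the kernel and sum: 4·-2 + 0·1 + 0·1 + 3·-2 + 3·-1 + 2·-1.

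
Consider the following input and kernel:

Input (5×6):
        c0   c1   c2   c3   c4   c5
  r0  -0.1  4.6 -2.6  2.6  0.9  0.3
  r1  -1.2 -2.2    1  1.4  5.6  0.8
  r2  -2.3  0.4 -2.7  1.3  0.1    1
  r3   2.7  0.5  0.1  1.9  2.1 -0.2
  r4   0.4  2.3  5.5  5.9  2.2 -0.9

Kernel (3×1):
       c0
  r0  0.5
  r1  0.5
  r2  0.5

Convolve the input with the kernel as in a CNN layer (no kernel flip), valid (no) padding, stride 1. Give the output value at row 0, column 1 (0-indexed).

The receptive field on the input at this output position is [4.6 / -2.2 / 0.4]. Elementwise product with the kernel and sum: 4.6·0.5 + -2.2·0.5 + 0.4·0.5.

1.4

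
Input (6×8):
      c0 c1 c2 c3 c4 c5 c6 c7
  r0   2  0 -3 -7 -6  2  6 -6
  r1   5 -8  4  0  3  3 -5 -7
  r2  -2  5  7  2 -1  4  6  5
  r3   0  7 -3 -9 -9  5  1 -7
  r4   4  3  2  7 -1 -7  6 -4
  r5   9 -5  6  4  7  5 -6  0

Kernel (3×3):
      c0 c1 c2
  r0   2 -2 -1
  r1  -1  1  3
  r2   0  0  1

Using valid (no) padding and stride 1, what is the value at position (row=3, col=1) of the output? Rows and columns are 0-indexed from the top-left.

53

The receptive field on the input at this output position is [7 -3 -9 / 3 2 7 / -5 6 4]. Elementwise product with the kernel and sum: 7·2 + -3·-2 + -9·-1 + 3·-1 + 2·1 + 7·3 + 4·1.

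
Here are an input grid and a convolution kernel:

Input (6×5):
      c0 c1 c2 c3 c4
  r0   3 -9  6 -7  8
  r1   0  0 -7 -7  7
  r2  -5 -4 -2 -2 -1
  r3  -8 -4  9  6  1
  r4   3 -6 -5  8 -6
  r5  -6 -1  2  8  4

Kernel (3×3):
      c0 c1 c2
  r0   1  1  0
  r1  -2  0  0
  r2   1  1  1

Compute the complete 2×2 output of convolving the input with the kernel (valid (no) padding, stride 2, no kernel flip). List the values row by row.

-17 8
-1 -25

Output[0,0]: The receptive field on the input at this output position is [3 -9 6 / 0 0 -7 / -5 -4 -2]. Elementwise product with the kernel and sum: 3·1 + -9·1 + 0·-2 + -5·1 + -4·1 + -2·1.
Output[0,1]: The receptive field on the input at this output position is [6 -7 8 / -7 -7 7 / -2 -2 -1]. Elementwise product with the kernel and sum: 6·1 + -7·1 + -7·-2 + -2·1 + -2·1 + -1·1.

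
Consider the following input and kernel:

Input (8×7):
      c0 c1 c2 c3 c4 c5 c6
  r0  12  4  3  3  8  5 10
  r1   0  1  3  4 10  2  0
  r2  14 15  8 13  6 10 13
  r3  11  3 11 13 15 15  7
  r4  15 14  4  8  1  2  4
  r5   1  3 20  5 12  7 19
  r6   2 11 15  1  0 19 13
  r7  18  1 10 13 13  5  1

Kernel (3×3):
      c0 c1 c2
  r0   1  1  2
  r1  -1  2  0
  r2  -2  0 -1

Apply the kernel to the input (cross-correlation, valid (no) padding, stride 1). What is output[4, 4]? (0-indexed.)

0

The receptive field on the input at this output position is [1 2 4 / 12 7 19 / 0 19 13]. Elementwise product with the kernel and sum: 1·1 + 2·1 + 4·2 + 12·-1 + 7·2 + 0·-2 + 13·-1.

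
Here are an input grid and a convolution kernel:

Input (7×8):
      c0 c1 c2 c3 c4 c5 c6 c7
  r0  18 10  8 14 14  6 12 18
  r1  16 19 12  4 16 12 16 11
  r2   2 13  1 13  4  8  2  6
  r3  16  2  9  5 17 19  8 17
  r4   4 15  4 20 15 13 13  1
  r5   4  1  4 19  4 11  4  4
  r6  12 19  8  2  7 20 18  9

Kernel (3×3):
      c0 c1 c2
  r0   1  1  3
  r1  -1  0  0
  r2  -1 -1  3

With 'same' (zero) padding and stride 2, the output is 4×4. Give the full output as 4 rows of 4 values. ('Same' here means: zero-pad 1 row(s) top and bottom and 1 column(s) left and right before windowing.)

41 -29 2 -1
63 34 78 77
21 63 69 62
7 43 54 7

Output[0,0]: The receptive field on the zero-padded input at this output position is [0 0 0 / 0 18 10 / 0 16 19]. Elementwise product with the kernel and sum: 0·1 + 0·1 + 0·3 + 0·-1 + 0·-1 + 16·-1 + 19·3.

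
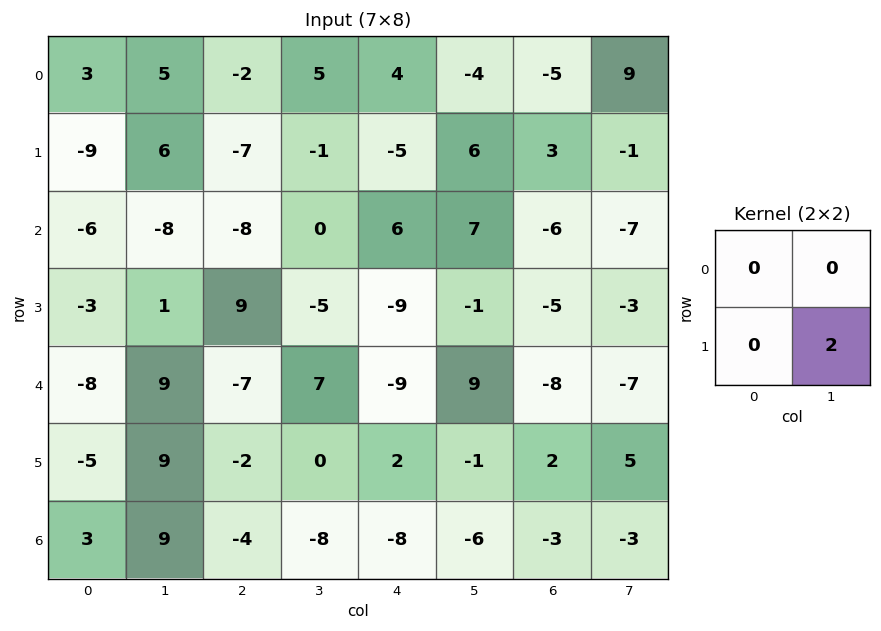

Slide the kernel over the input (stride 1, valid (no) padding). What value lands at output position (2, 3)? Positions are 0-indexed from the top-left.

The receptive field on the input at this output position is [0 6 / -5 -9]. Elementwise product with the kernel and sum: -9·2.

-18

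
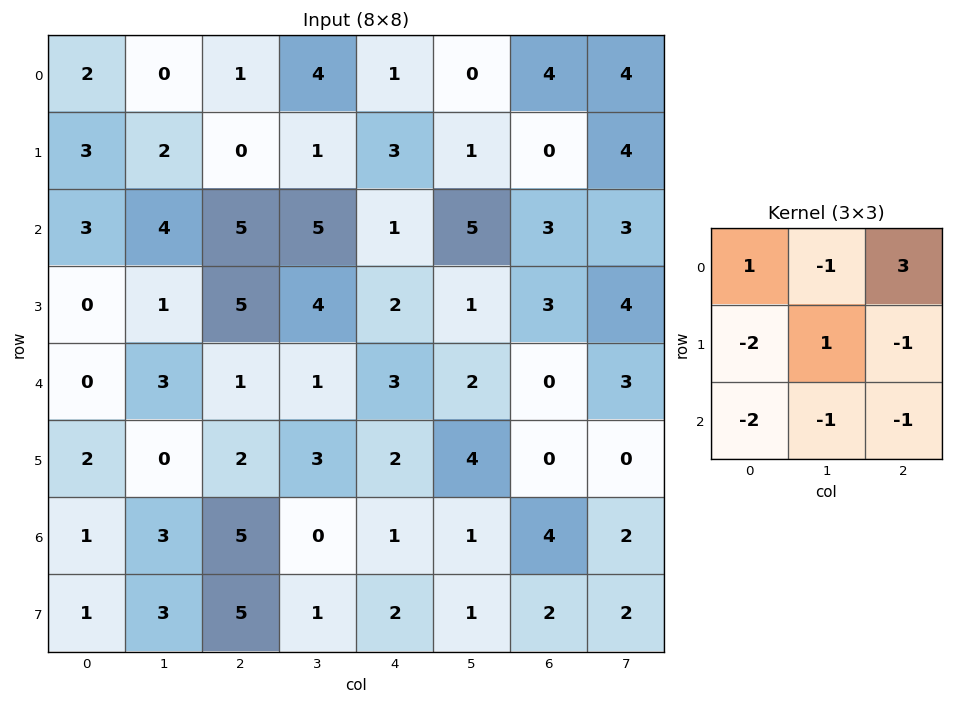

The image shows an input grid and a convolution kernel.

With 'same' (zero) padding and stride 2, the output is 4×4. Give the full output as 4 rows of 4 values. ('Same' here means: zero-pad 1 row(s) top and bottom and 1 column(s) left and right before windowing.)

Output[0,0]: The receptive field on the zero-padded input at this output position is [0 0 0 / 0 2 0 / 0 3 2]. Elementwise product with the kernel and sum: 0·1 + 0·-1 + 0·3 + 0·-2 + 2·1 + 0·-1 + 0·-2 + 3·-1 + 2·-1.
Output[0,1]: The receptive field on the zero-padded input at this output position is [0 0 0 / 0 1 4 / 2 0 1]. Elementwise product with the kernel and sum: 0·1 + 0·-1 + 0·3 + 0·-2 + 1·1 + 4·-1 + 2·-2 + 0·-1 + 1·-1.

-3 -8 -13 -6
1 -14 -24 -6
-2 -3 -8 -5
-8 -6 8 -2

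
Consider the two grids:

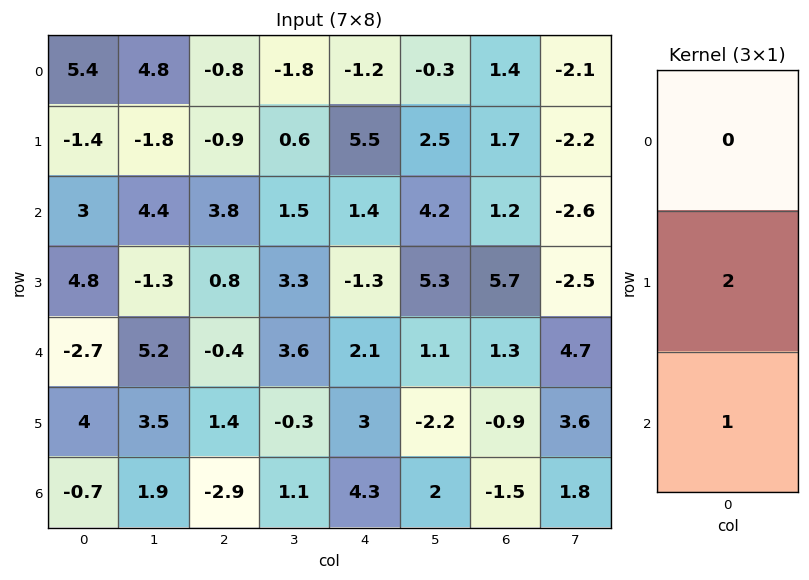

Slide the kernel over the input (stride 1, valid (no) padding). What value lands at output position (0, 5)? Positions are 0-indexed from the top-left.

The receptive field on the input at this output position is [-0.3 / 2.5 / 4.2]. Elementwise product with the kernel and sum: 2.5·2 + 4.2·1.

9.2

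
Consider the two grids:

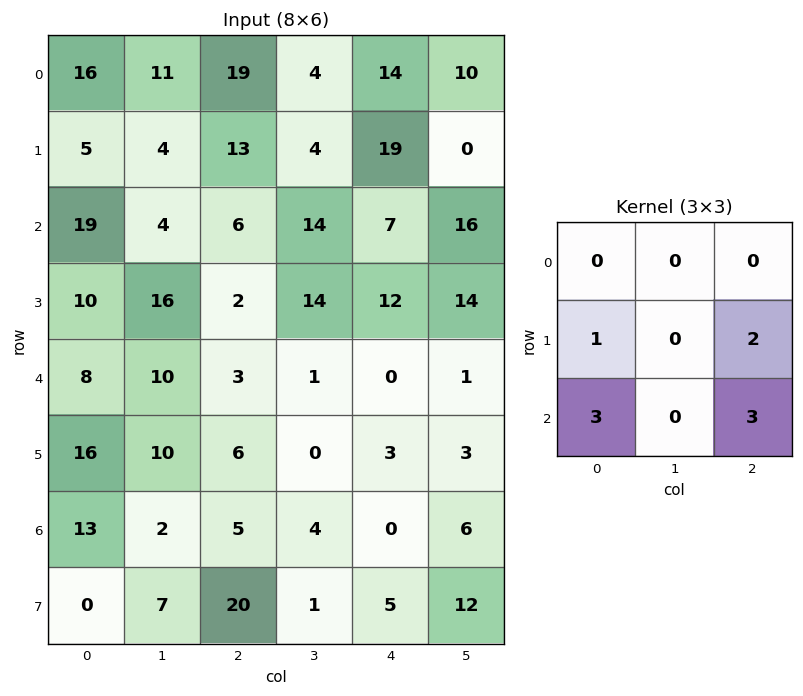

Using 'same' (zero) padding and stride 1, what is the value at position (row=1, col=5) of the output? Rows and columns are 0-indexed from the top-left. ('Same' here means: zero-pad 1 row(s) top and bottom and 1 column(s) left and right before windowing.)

40

The receptive field on the zero-padded input at this output position is [14 10 0 / 19 0 0 / 7 16 0]. Elementwise product with the kernel and sum: 19·1 + 0·2 + 7·3 + 0·3.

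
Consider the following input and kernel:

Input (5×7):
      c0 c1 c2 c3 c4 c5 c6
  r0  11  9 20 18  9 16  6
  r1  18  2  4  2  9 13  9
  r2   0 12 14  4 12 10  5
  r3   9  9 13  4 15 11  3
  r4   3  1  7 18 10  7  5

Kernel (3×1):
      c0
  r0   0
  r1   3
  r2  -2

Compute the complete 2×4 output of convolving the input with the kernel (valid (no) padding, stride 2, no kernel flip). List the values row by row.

Output[0,0]: The receptive field on the input at this output position is [11 / 18 / 0]. Elementwise product with the kernel and sum: 18·3 + 0·-2.
Output[0,1]: The receptive field on the input at this output position is [20 / 4 / 14]. Elementwise product with the kernel and sum: 4·3 + 14·-2.

54 -16 3 17
21 25 25 -1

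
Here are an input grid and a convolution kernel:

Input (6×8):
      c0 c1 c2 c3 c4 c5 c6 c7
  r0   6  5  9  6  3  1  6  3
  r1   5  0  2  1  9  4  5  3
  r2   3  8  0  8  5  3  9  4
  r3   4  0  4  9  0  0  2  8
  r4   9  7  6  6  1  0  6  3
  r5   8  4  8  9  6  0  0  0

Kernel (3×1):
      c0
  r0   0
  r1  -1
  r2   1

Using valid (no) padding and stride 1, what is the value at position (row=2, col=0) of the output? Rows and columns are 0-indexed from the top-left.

The receptive field on the input at this output position is [3 / 4 / 9]. Elementwise product with the kernel and sum: 4·-1 + 9·1.

5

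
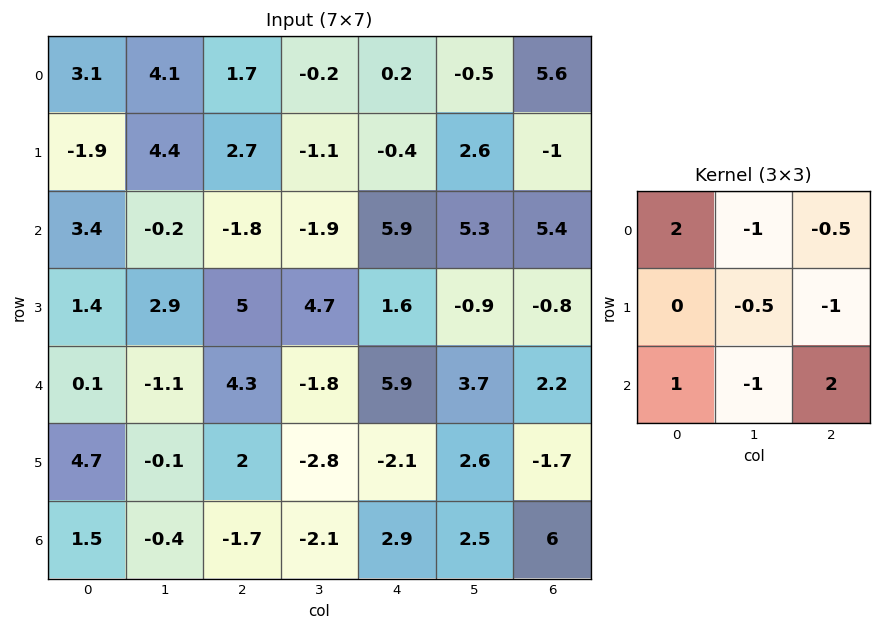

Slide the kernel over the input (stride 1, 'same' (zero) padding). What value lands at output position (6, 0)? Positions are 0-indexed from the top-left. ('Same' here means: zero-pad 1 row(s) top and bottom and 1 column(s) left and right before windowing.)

-5

The receptive field on the zero-padded input at this output position is [0 4.7 -0.1 / 0 1.5 -0.4 / 0 0 0]. Elementwise product with the kernel and sum: 0·2 + 4.7·-1 + -0.1·-0.5 + 1.5·-0.5 + -0.4·-1 + 0·1 + 0·-1 + 0·2.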